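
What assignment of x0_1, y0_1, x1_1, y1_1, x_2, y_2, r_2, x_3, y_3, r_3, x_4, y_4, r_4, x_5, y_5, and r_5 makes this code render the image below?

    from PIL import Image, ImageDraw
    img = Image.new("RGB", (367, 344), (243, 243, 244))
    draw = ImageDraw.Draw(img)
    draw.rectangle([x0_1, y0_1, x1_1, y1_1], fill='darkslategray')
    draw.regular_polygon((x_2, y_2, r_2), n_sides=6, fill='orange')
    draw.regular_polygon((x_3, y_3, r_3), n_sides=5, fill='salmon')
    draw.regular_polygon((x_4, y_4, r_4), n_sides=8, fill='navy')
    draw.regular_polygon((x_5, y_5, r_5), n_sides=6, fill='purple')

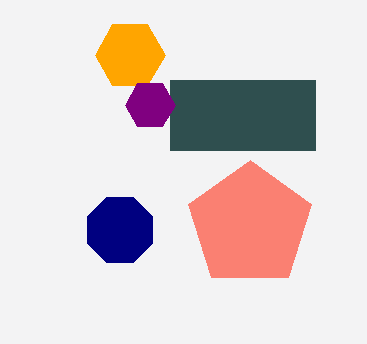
x0_1 = 170; y0_1 = 80; x1_1 = 315; y1_1 = 150; x_2 = 130; y_2 = 55; r_2 = 35; x_3 = 250; y_3 = 225; r_3 = 65; x_4 = 120; y_4 = 230; r_4 = 35; x_5 = 150; y_5 = 105; r_5 = 25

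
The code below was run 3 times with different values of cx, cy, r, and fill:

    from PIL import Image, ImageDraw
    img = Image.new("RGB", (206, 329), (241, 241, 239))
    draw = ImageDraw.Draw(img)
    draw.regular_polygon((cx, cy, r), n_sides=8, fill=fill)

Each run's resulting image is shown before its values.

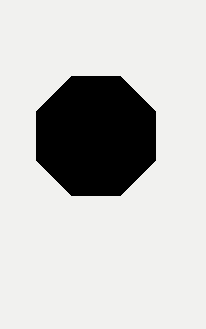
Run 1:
cx = 96
cy = 136
r = 64
fill = 'black'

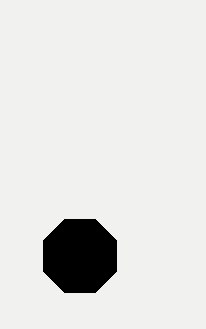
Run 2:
cx = 80, cy = 256, r = 40, fill = 'black'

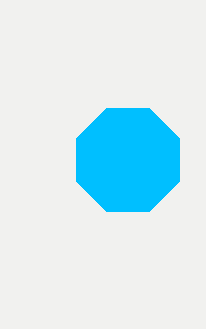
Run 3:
cx = 128
cy = 160
r = 56
fill = 'deepskyblue'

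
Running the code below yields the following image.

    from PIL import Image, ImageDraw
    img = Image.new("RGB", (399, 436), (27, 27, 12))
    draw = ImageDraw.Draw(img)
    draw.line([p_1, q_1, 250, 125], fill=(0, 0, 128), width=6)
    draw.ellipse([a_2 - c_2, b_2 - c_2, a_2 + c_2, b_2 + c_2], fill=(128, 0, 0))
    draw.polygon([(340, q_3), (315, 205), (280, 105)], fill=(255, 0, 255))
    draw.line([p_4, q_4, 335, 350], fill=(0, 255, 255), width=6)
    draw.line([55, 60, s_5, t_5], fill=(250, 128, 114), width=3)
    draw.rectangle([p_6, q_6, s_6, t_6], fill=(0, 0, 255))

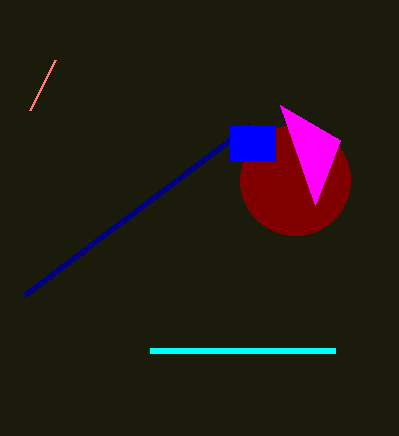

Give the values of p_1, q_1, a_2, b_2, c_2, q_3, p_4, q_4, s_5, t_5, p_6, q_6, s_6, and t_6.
p_1 = 25, q_1 = 295, a_2 = 295, b_2 = 180, c_2 = 55, q_3 = 140, p_4 = 150, q_4 = 350, s_5 = 30, t_5 = 110, p_6 = 230, q_6 = 125, s_6 = 275, t_6 = 160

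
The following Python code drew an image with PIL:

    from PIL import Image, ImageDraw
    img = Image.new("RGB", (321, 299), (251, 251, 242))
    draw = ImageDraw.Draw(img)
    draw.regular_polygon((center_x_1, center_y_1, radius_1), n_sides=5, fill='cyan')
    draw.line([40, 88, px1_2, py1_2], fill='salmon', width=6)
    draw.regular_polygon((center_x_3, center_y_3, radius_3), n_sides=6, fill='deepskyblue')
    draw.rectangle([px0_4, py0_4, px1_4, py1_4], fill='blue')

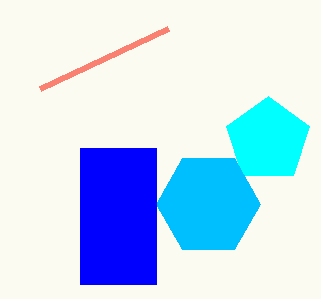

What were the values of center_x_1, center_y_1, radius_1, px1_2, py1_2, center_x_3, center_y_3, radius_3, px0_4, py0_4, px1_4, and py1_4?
center_x_1 = 268
center_y_1 = 140
radius_1 = 44
px1_2 = 168
py1_2 = 28
center_x_3 = 208
center_y_3 = 204
radius_3 = 52
px0_4 = 80
py0_4 = 148
px1_4 = 156
py1_4 = 284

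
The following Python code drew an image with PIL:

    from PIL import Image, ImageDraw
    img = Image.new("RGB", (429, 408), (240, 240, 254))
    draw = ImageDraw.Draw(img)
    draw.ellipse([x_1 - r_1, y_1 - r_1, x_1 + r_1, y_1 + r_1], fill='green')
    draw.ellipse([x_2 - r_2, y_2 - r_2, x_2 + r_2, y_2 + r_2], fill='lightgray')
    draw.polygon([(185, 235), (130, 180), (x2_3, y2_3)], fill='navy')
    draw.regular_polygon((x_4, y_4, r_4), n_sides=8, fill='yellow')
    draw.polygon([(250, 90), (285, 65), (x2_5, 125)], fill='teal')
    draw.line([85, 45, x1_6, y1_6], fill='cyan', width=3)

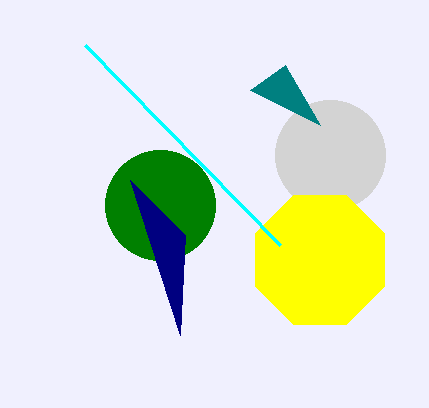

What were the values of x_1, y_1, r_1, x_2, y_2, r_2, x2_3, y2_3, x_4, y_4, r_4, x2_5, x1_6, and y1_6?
x_1 = 160
y_1 = 205
r_1 = 55
x_2 = 330
y_2 = 155
r_2 = 55
x2_3 = 180
y2_3 = 335
x_4 = 320
y_4 = 260
r_4 = 70
x2_5 = 320
x1_6 = 280
y1_6 = 245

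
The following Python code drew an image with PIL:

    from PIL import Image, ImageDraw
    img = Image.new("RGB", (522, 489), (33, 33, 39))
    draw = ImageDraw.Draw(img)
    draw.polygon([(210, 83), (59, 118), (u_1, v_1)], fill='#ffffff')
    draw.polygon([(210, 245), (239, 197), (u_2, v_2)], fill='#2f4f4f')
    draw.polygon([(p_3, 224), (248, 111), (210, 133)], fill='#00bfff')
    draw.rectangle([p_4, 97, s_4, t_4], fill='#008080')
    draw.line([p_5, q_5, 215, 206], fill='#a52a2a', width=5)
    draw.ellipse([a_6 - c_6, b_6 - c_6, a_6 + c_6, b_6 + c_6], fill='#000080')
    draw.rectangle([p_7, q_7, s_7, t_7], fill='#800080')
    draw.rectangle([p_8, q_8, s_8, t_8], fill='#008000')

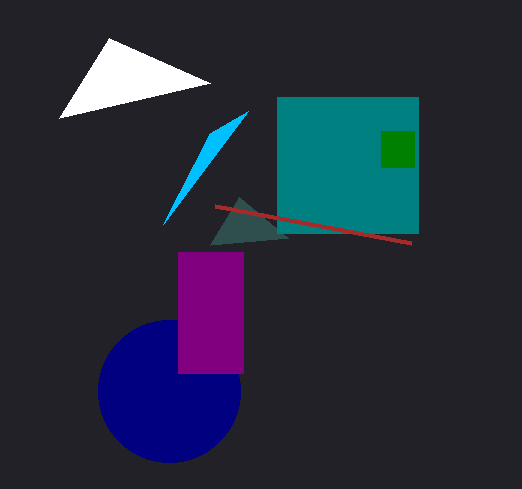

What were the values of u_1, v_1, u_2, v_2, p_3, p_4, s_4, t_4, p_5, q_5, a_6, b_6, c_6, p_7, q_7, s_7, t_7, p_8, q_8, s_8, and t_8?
u_1 = 109, v_1 = 38, u_2 = 288, v_2 = 238, p_3 = 163, p_4 = 277, s_4 = 418, t_4 = 233, p_5 = 411, q_5 = 243, a_6 = 169, b_6 = 391, c_6 = 71, p_7 = 178, q_7 = 252, s_7 = 243, t_7 = 373, p_8 = 381, q_8 = 131, s_8 = 414, t_8 = 167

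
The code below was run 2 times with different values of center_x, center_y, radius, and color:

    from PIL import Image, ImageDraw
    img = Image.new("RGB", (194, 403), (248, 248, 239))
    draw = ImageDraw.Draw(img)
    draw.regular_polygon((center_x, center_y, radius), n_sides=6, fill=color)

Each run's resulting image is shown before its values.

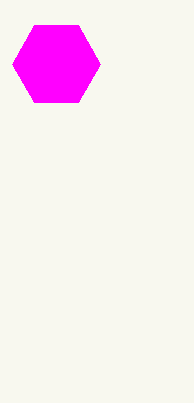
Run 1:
center_x = 56; center_y = 64; radius = 44; color = 'magenta'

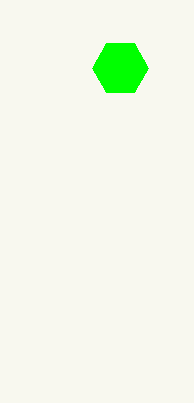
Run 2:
center_x = 120, center_y = 68, radius = 28, color = 'lime'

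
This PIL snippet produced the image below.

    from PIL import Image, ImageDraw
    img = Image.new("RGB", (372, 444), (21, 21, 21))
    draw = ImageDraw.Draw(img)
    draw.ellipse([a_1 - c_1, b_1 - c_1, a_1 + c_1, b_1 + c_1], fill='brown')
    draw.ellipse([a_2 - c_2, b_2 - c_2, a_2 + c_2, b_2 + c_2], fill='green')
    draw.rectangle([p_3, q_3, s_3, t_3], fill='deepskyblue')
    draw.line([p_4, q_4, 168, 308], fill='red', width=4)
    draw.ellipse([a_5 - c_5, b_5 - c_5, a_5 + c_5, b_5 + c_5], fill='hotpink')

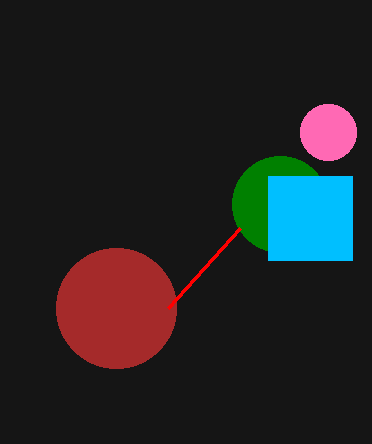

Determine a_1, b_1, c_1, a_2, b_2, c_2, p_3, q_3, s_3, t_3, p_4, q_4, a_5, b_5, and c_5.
a_1 = 116; b_1 = 308; c_1 = 60; a_2 = 280; b_2 = 204; c_2 = 48; p_3 = 268; q_3 = 176; s_3 = 352; t_3 = 260; p_4 = 240; q_4 = 228; a_5 = 328; b_5 = 132; c_5 = 28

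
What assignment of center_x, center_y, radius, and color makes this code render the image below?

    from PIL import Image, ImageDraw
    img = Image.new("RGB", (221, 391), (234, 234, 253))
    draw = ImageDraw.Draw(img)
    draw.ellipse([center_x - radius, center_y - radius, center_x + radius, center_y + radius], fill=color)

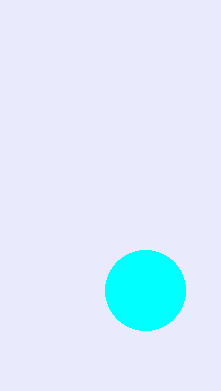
center_x = 145
center_y = 290
radius = 40
color = 'cyan'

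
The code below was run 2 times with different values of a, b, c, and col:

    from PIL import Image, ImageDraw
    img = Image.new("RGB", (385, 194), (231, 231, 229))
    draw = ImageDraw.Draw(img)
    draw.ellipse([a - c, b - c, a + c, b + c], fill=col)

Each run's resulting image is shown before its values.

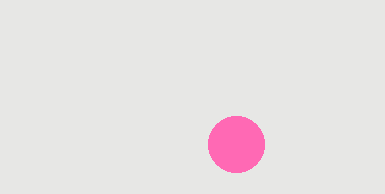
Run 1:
a = 236
b = 144
c = 28
col = 'hotpink'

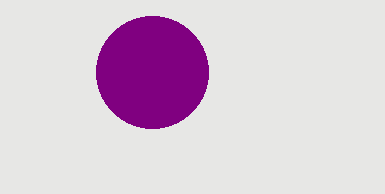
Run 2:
a = 152, b = 72, c = 56, col = 'purple'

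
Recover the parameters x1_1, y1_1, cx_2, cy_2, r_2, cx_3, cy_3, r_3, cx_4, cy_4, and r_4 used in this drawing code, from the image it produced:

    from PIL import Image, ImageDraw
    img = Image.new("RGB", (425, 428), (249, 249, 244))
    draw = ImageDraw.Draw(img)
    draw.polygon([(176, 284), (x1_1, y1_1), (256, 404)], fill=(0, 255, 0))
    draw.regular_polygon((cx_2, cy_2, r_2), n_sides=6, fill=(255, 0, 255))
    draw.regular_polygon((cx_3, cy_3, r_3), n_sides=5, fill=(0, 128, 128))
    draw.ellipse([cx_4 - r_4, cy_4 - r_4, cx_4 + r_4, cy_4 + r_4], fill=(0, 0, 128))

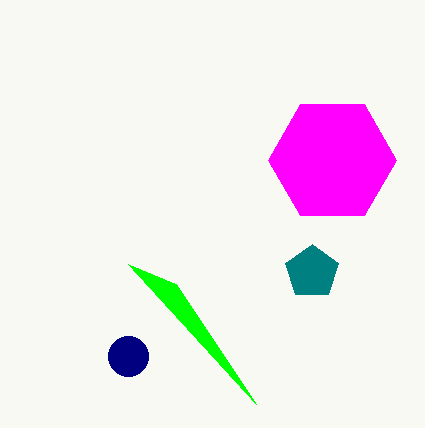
x1_1 = 128
y1_1 = 264
cx_2 = 332
cy_2 = 160
r_2 = 64
cx_3 = 312
cy_3 = 272
r_3 = 28
cx_4 = 128
cy_4 = 356
r_4 = 20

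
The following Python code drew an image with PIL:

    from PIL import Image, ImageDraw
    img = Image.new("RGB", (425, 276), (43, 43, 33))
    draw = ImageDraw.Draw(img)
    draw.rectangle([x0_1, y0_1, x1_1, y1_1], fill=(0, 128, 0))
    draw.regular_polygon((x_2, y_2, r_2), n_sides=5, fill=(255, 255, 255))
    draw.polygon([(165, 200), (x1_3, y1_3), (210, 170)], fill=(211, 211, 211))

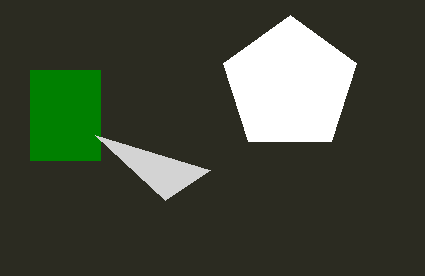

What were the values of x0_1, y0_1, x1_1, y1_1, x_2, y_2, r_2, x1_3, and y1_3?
x0_1 = 30; y0_1 = 70; x1_1 = 100; y1_1 = 160; x_2 = 290; y_2 = 85; r_2 = 70; x1_3 = 95; y1_3 = 135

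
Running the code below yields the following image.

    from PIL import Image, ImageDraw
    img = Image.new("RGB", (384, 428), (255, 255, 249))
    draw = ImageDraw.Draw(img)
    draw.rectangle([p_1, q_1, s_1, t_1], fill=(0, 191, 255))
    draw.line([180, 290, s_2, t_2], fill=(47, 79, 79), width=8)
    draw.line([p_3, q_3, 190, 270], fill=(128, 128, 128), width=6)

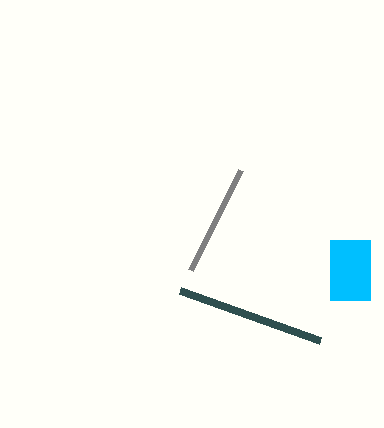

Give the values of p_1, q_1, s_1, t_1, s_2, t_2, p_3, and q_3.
p_1 = 330; q_1 = 240; s_1 = 370; t_1 = 300; s_2 = 320; t_2 = 340; p_3 = 240; q_3 = 170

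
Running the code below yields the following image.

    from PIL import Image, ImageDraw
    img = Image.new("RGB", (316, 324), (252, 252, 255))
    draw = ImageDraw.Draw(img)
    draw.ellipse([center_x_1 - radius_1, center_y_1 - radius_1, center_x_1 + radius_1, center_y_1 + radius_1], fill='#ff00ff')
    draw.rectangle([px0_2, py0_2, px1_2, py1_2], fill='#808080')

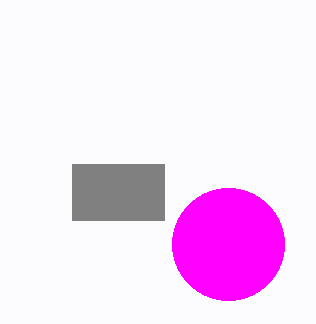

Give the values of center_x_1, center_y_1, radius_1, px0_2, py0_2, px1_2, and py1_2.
center_x_1 = 228, center_y_1 = 244, radius_1 = 56, px0_2 = 72, py0_2 = 164, px1_2 = 164, py1_2 = 220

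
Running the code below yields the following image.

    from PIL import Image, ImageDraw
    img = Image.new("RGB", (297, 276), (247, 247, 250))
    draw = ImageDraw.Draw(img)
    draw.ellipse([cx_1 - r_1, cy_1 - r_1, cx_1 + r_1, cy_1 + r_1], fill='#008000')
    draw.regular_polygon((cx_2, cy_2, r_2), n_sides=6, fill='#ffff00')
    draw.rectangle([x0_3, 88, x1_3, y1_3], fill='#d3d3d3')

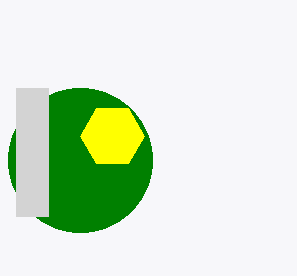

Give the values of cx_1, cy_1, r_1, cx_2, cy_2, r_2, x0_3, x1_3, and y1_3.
cx_1 = 80
cy_1 = 160
r_1 = 72
cx_2 = 112
cy_2 = 136
r_2 = 32
x0_3 = 16
x1_3 = 48
y1_3 = 216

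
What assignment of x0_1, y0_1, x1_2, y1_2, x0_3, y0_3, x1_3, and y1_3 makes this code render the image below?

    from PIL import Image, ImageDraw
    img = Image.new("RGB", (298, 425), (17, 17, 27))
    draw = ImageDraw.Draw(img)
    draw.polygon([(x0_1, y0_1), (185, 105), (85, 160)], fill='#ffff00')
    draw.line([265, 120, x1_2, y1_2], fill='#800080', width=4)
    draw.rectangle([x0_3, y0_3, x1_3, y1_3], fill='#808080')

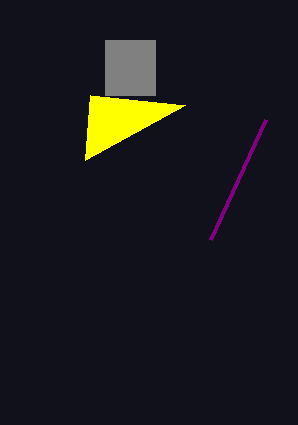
x0_1 = 90
y0_1 = 95
x1_2 = 210
y1_2 = 240
x0_3 = 105
y0_3 = 40
x1_3 = 155
y1_3 = 95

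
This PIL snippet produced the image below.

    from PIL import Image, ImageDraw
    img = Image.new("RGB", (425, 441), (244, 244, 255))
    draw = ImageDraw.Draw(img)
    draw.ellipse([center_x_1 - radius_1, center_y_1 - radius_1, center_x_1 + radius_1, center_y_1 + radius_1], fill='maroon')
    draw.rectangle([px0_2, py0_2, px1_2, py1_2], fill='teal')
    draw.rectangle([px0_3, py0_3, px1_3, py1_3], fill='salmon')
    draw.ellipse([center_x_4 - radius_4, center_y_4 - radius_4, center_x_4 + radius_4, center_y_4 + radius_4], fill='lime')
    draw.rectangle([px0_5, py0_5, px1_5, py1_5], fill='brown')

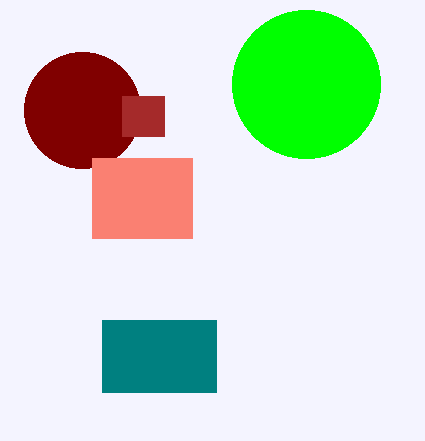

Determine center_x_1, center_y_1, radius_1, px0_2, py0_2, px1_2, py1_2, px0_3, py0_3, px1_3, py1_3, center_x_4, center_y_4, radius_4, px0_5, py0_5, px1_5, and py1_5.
center_x_1 = 82, center_y_1 = 110, radius_1 = 58, px0_2 = 102, py0_2 = 320, px1_2 = 216, py1_2 = 392, px0_3 = 92, py0_3 = 158, px1_3 = 192, py1_3 = 238, center_x_4 = 306, center_y_4 = 84, radius_4 = 74, px0_5 = 122, py0_5 = 96, px1_5 = 164, py1_5 = 136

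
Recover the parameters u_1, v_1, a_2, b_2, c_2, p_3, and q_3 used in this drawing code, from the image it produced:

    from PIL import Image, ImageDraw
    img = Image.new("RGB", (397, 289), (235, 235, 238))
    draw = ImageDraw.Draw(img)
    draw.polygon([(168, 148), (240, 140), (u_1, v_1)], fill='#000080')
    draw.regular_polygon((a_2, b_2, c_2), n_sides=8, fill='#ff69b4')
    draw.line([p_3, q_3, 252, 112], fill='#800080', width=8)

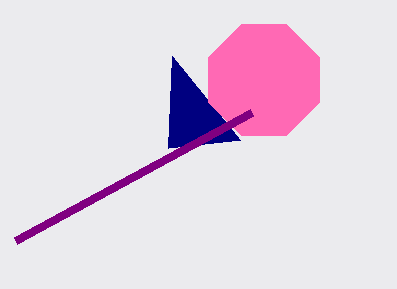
u_1 = 172
v_1 = 56
a_2 = 264
b_2 = 80
c_2 = 60
p_3 = 16
q_3 = 240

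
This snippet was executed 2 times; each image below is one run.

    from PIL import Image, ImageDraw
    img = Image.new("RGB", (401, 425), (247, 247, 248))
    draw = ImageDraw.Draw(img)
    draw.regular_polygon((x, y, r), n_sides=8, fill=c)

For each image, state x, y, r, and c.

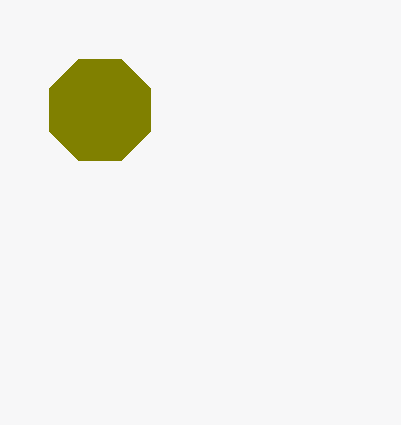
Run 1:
x = 100, y = 110, r = 55, c = 'olive'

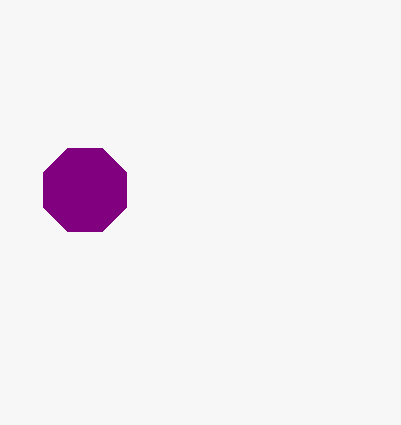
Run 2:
x = 85
y = 190
r = 45
c = 'purple'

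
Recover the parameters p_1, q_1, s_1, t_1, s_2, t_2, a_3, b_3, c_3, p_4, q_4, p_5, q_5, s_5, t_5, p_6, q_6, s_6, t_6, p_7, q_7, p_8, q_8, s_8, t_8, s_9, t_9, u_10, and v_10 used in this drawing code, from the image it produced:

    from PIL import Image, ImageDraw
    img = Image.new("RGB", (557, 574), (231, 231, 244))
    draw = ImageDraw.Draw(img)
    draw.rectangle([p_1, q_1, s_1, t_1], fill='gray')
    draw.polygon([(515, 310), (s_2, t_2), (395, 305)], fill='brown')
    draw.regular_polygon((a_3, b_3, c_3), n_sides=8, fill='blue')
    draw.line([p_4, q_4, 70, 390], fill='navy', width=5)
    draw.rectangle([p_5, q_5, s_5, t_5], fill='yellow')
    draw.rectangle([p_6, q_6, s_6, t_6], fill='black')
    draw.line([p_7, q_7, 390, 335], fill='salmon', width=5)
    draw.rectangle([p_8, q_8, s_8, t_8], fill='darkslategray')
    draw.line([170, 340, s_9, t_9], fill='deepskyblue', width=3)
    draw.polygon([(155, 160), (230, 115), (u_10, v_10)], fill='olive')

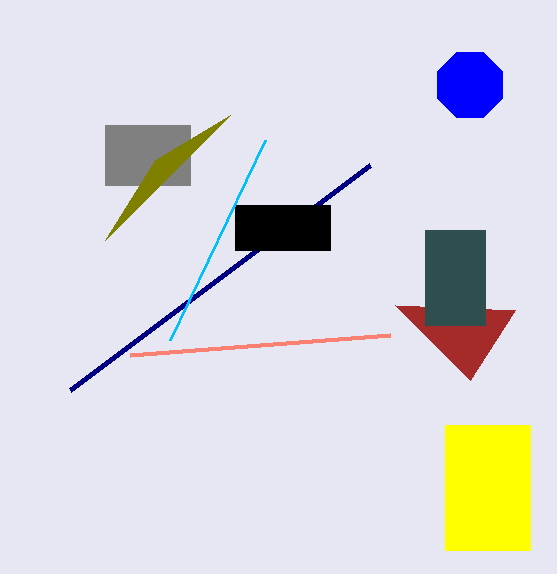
p_1 = 105
q_1 = 125
s_1 = 190
t_1 = 185
s_2 = 470
t_2 = 380
a_3 = 470
b_3 = 85
c_3 = 35
p_4 = 370
q_4 = 165
p_5 = 445
q_5 = 425
s_5 = 530
t_5 = 550
p_6 = 235
q_6 = 205
s_6 = 330
t_6 = 250
p_7 = 130
q_7 = 355
p_8 = 425
q_8 = 230
s_8 = 485
t_8 = 325
s_9 = 265
t_9 = 140
u_10 = 105
v_10 = 240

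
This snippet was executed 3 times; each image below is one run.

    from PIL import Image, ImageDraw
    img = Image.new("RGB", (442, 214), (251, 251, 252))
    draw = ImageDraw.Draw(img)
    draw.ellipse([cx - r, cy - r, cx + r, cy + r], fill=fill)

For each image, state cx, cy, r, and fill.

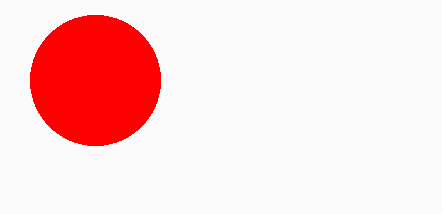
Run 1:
cx = 95, cy = 80, r = 65, fill = 'red'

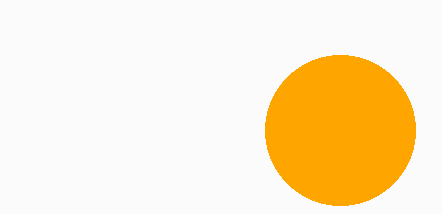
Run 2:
cx = 340
cy = 130
r = 75
fill = 'orange'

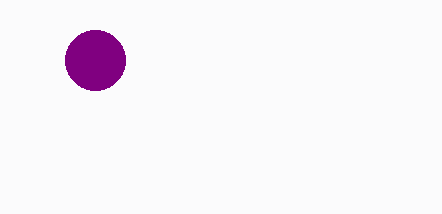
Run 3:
cx = 95, cy = 60, r = 30, fill = 'purple'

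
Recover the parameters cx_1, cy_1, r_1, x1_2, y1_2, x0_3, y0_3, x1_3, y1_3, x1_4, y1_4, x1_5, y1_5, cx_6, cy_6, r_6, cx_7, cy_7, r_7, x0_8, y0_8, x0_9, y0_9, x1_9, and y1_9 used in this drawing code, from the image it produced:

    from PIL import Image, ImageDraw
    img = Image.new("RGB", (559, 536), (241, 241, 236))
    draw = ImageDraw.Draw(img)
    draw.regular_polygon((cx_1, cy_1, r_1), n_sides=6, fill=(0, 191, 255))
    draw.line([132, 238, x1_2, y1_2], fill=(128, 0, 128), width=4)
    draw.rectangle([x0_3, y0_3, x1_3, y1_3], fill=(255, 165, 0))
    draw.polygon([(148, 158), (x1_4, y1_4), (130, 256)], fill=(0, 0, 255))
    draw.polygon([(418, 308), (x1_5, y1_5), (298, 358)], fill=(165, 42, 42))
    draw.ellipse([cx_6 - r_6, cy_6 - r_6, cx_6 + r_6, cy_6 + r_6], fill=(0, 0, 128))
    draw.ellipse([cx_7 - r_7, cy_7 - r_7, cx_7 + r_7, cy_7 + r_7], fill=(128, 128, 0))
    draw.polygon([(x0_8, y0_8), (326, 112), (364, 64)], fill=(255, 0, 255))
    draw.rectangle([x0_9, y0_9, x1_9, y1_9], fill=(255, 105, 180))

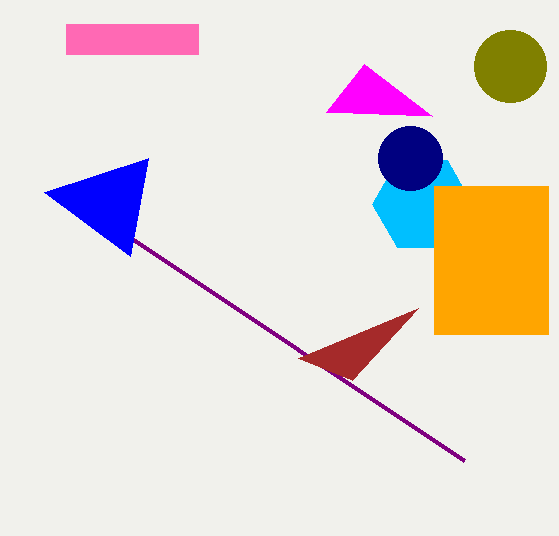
cx_1 = 422; cy_1 = 204; r_1 = 50; x1_2 = 464; y1_2 = 460; x0_3 = 434; y0_3 = 186; x1_3 = 548; y1_3 = 334; x1_4 = 44; y1_4 = 192; x1_5 = 352; y1_5 = 380; cx_6 = 410; cy_6 = 158; r_6 = 32; cx_7 = 510; cy_7 = 66; r_7 = 36; x0_8 = 432; y0_8 = 116; x0_9 = 66; y0_9 = 24; x1_9 = 198; y1_9 = 54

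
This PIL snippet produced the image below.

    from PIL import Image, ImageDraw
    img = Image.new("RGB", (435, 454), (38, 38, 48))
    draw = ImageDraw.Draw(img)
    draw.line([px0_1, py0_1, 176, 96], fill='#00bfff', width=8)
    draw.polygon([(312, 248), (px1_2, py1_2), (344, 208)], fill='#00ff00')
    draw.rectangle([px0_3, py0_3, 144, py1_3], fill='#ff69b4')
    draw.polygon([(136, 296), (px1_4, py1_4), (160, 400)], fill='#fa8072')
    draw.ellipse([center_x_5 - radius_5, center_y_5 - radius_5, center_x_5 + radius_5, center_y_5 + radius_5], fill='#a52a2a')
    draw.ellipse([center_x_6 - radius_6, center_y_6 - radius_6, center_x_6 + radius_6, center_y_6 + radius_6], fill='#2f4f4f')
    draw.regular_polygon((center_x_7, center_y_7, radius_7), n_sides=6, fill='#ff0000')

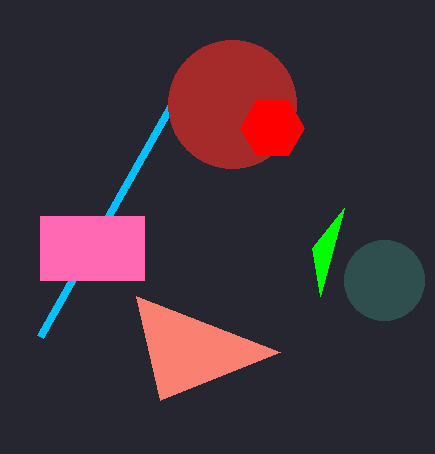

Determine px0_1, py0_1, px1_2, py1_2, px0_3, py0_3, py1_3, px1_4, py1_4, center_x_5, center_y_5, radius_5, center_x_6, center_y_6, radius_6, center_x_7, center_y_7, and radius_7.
px0_1 = 40
py0_1 = 336
px1_2 = 320
py1_2 = 296
px0_3 = 40
py0_3 = 216
py1_3 = 280
px1_4 = 280
py1_4 = 352
center_x_5 = 232
center_y_5 = 104
radius_5 = 64
center_x_6 = 384
center_y_6 = 280
radius_6 = 40
center_x_7 = 272
center_y_7 = 128
radius_7 = 32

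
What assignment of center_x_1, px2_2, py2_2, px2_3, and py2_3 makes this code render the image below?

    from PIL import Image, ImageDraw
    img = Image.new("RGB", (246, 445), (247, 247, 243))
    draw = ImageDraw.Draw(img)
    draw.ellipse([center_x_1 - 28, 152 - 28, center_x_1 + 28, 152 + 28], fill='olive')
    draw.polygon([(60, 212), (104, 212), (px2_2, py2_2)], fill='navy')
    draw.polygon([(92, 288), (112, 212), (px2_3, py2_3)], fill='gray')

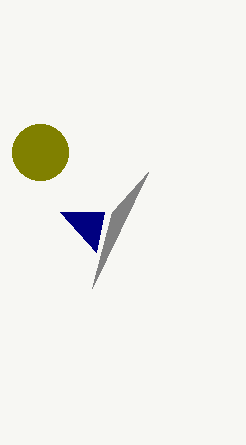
center_x_1 = 40, px2_2 = 96, py2_2 = 252, px2_3 = 148, py2_3 = 172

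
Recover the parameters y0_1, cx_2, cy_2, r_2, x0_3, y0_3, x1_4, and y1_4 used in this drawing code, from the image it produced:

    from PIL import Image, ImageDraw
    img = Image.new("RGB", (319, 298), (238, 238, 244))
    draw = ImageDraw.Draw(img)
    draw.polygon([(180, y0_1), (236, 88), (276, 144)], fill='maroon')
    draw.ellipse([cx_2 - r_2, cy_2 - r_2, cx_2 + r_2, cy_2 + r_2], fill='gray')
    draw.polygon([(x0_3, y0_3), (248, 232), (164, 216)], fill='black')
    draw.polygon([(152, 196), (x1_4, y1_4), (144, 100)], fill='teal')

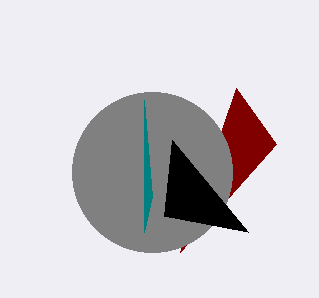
y0_1 = 252; cx_2 = 152; cy_2 = 172; r_2 = 80; x0_3 = 172; y0_3 = 140; x1_4 = 144; y1_4 = 232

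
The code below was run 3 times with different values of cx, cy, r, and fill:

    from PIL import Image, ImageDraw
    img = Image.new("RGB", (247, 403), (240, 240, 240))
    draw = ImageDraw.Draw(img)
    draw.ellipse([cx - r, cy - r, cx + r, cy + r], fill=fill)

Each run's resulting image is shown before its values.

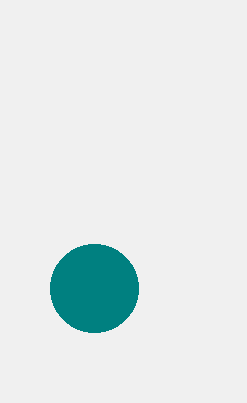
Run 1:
cx = 94
cy = 288
r = 44
fill = 'teal'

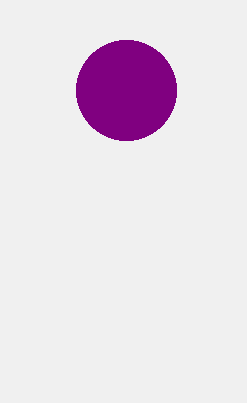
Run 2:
cx = 126, cy = 90, r = 50, fill = 'purple'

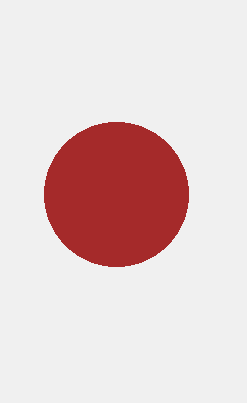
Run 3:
cx = 116
cy = 194
r = 72
fill = 'brown'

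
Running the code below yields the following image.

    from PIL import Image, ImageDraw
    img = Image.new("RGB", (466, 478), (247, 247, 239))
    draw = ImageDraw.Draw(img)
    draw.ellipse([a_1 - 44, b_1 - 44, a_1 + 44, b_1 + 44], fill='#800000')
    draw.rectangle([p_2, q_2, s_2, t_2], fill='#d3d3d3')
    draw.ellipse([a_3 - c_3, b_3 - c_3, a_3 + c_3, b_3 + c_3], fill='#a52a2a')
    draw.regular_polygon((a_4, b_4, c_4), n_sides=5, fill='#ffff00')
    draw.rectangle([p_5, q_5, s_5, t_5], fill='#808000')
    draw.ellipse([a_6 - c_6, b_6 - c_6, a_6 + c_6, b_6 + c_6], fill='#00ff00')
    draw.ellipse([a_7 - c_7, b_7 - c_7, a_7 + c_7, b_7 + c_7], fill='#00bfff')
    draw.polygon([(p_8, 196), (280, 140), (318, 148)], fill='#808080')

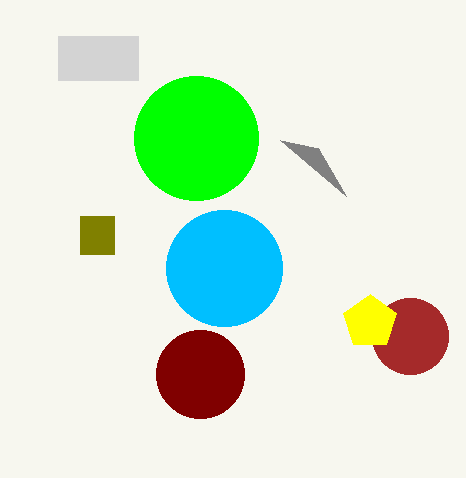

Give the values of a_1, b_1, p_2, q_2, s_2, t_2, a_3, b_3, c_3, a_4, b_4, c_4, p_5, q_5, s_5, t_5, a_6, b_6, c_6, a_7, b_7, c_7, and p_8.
a_1 = 200, b_1 = 374, p_2 = 58, q_2 = 36, s_2 = 138, t_2 = 80, a_3 = 410, b_3 = 336, c_3 = 38, a_4 = 370, b_4 = 322, c_4 = 28, p_5 = 80, q_5 = 216, s_5 = 114, t_5 = 254, a_6 = 196, b_6 = 138, c_6 = 62, a_7 = 224, b_7 = 268, c_7 = 58, p_8 = 346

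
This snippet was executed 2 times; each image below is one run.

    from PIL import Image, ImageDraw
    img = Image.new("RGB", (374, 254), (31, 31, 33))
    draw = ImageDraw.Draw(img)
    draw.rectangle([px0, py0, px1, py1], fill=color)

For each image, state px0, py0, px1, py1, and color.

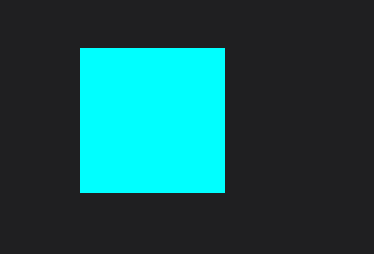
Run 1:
px0 = 80; py0 = 48; px1 = 224; py1 = 192; color = 'cyan'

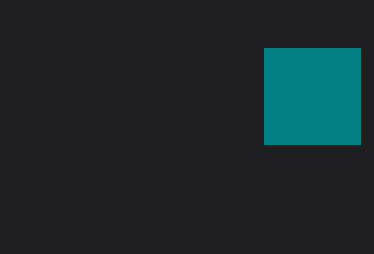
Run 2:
px0 = 264
py0 = 48
px1 = 360
py1 = 144
color = 'teal'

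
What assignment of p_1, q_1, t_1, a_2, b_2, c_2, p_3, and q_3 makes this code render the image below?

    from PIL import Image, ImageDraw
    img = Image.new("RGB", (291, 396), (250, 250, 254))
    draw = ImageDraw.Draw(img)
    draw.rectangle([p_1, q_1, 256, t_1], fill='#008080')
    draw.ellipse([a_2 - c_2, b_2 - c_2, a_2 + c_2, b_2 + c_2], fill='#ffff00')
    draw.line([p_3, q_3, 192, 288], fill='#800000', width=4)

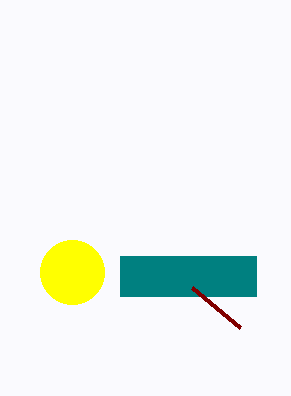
p_1 = 120
q_1 = 256
t_1 = 296
a_2 = 72
b_2 = 272
c_2 = 32
p_3 = 240
q_3 = 328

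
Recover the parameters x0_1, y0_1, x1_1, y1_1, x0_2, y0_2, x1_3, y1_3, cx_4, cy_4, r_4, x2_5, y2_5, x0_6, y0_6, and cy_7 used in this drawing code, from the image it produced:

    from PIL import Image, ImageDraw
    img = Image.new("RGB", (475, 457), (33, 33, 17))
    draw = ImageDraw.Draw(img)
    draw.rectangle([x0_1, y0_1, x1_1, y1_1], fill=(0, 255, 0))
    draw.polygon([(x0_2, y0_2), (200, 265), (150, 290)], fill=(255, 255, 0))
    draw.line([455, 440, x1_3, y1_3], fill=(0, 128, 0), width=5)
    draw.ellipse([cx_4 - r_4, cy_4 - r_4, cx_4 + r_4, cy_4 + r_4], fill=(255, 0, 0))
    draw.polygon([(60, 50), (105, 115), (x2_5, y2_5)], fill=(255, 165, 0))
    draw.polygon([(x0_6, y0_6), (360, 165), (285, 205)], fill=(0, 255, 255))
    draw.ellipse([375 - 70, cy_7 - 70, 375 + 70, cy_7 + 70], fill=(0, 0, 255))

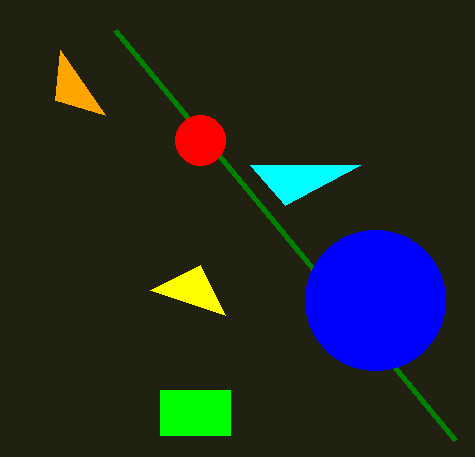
x0_1 = 160; y0_1 = 390; x1_1 = 230; y1_1 = 435; x0_2 = 225; y0_2 = 315; x1_3 = 115; y1_3 = 30; cx_4 = 200; cy_4 = 140; r_4 = 25; x2_5 = 55; y2_5 = 100; x0_6 = 250; y0_6 = 165; cy_7 = 300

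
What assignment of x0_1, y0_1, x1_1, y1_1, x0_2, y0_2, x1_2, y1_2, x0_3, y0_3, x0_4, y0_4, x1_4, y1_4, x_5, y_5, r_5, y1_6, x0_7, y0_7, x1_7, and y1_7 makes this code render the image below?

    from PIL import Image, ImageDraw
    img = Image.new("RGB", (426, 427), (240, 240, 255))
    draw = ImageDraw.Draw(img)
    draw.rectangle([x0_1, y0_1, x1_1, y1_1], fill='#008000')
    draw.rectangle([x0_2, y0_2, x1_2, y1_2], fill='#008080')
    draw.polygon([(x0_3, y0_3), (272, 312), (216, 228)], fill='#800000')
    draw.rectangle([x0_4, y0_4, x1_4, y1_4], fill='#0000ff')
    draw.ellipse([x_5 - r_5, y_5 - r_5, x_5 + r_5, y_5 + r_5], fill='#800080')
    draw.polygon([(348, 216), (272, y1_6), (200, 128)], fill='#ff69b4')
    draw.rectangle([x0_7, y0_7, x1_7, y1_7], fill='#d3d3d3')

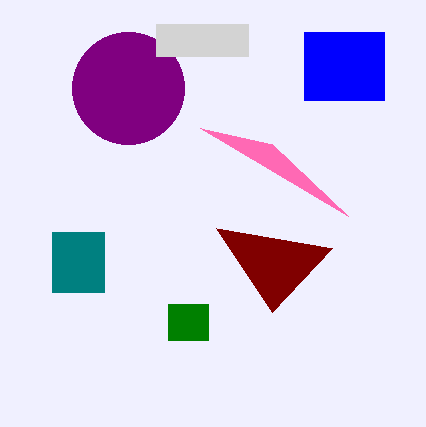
x0_1 = 168; y0_1 = 304; x1_1 = 208; y1_1 = 340; x0_2 = 52; y0_2 = 232; x1_2 = 104; y1_2 = 292; x0_3 = 332; y0_3 = 248; x0_4 = 304; y0_4 = 32; x1_4 = 384; y1_4 = 100; x_5 = 128; y_5 = 88; r_5 = 56; y1_6 = 144; x0_7 = 156; y0_7 = 24; x1_7 = 248; y1_7 = 56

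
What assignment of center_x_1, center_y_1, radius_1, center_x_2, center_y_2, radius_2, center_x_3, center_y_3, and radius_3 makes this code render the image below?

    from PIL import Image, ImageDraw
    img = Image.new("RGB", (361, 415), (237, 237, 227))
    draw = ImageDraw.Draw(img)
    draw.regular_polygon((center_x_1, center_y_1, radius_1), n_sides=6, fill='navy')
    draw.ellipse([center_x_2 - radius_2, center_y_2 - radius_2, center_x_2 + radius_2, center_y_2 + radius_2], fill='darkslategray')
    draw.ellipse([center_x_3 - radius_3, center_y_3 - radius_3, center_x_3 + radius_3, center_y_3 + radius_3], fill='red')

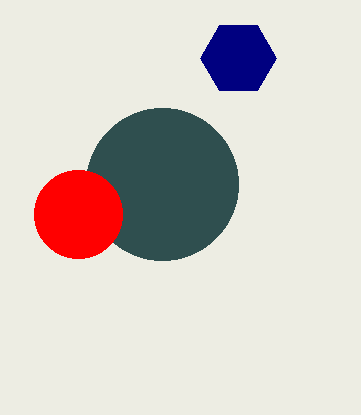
center_x_1 = 238
center_y_1 = 58
radius_1 = 38
center_x_2 = 162
center_y_2 = 184
radius_2 = 76
center_x_3 = 78
center_y_3 = 214
radius_3 = 44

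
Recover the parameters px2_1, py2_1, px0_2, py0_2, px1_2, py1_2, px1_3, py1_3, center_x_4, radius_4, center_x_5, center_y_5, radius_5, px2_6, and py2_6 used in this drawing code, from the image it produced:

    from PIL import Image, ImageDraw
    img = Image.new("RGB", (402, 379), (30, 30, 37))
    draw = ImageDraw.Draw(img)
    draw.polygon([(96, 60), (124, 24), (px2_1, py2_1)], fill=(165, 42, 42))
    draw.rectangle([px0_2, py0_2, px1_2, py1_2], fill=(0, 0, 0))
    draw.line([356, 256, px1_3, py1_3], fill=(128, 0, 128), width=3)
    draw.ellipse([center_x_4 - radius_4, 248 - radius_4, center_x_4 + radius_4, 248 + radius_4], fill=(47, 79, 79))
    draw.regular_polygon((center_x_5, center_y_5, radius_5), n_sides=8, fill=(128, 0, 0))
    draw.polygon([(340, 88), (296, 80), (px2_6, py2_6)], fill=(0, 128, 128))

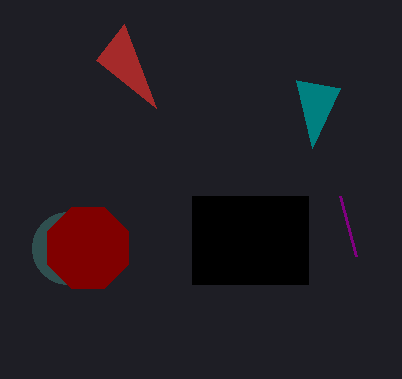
px2_1 = 156, py2_1 = 108, px0_2 = 192, py0_2 = 196, px1_2 = 308, py1_2 = 284, px1_3 = 340, py1_3 = 196, center_x_4 = 68, radius_4 = 36, center_x_5 = 88, center_y_5 = 248, radius_5 = 44, px2_6 = 312, py2_6 = 148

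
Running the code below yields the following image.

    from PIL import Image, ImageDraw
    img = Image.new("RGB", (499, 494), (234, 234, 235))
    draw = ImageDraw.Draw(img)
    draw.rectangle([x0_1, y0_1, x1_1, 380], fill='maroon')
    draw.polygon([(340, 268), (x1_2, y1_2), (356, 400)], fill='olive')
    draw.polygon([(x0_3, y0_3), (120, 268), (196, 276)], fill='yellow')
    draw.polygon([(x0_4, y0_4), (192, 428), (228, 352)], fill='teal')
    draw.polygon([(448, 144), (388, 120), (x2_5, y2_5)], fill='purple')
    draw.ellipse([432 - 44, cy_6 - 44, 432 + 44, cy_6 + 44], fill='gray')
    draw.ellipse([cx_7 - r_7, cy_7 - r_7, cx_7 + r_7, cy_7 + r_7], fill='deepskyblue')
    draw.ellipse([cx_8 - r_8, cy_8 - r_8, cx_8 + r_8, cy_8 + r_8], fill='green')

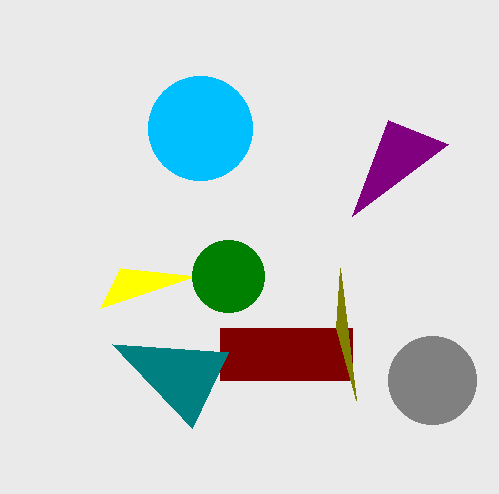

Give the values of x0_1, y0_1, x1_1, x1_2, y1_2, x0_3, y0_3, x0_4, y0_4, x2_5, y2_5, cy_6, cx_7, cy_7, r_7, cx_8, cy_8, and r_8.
x0_1 = 220, y0_1 = 328, x1_1 = 352, x1_2 = 336, y1_2 = 328, x0_3 = 100, y0_3 = 308, x0_4 = 112, y0_4 = 344, x2_5 = 352, y2_5 = 216, cy_6 = 380, cx_7 = 200, cy_7 = 128, r_7 = 52, cx_8 = 228, cy_8 = 276, r_8 = 36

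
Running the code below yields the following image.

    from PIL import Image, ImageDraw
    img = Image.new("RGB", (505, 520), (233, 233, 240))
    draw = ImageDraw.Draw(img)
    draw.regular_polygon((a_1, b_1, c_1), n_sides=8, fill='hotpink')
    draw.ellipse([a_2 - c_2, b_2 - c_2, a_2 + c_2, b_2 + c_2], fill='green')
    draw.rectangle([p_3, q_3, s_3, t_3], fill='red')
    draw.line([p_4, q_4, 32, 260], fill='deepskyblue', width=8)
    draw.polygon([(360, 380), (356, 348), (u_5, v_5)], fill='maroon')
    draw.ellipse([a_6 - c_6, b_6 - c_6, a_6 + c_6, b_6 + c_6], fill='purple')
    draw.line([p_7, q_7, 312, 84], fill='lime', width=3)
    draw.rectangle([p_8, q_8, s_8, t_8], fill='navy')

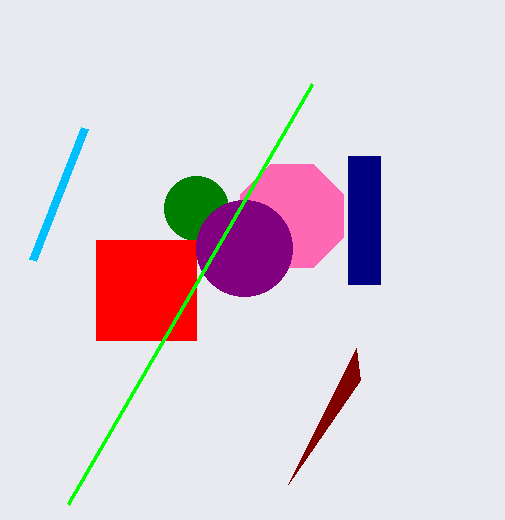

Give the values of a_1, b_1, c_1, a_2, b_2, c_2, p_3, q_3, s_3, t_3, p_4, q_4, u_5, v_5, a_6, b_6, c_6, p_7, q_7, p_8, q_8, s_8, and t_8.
a_1 = 292; b_1 = 216; c_1 = 56; a_2 = 196; b_2 = 208; c_2 = 32; p_3 = 96; q_3 = 240; s_3 = 196; t_3 = 340; p_4 = 84; q_4 = 128; u_5 = 288; v_5 = 484; a_6 = 244; b_6 = 248; c_6 = 48; p_7 = 68; q_7 = 504; p_8 = 348; q_8 = 156; s_8 = 380; t_8 = 284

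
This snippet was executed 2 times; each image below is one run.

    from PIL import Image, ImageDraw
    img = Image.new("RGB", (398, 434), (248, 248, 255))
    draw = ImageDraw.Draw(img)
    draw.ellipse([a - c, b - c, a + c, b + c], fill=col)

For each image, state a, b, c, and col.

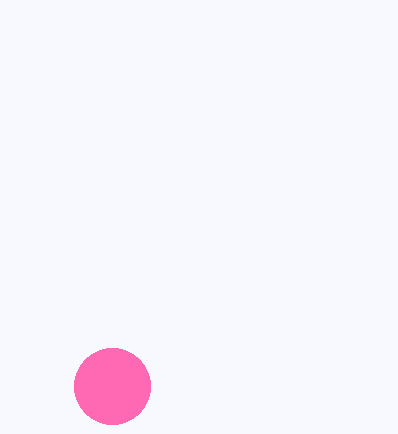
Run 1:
a = 112
b = 386
c = 38
col = 'hotpink'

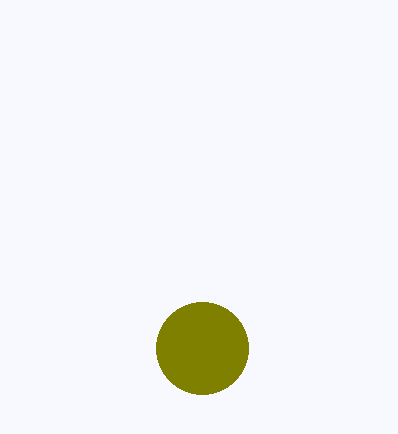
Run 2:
a = 202
b = 348
c = 46
col = 'olive'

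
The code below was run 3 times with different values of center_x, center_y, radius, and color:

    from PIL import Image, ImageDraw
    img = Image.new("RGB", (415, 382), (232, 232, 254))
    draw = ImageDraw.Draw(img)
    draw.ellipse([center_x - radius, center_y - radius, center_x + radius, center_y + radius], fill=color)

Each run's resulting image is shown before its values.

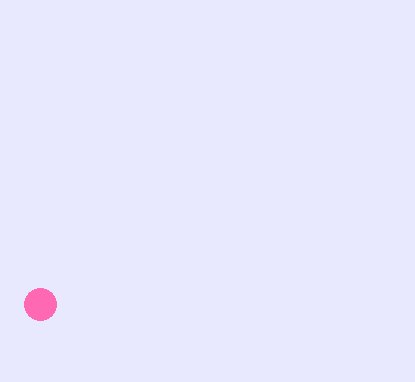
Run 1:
center_x = 40, center_y = 304, radius = 16, color = 'hotpink'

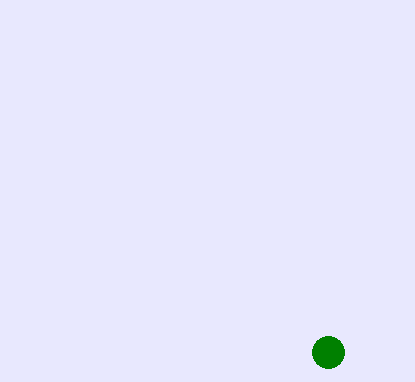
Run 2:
center_x = 328, center_y = 352, radius = 16, color = 'green'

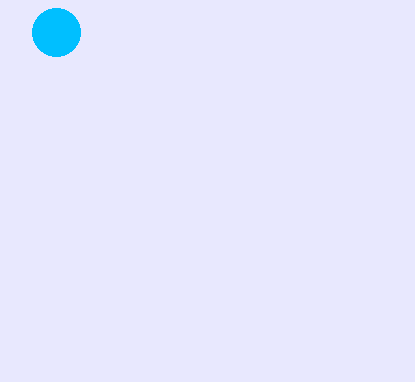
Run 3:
center_x = 56
center_y = 32
radius = 24
color = 'deepskyblue'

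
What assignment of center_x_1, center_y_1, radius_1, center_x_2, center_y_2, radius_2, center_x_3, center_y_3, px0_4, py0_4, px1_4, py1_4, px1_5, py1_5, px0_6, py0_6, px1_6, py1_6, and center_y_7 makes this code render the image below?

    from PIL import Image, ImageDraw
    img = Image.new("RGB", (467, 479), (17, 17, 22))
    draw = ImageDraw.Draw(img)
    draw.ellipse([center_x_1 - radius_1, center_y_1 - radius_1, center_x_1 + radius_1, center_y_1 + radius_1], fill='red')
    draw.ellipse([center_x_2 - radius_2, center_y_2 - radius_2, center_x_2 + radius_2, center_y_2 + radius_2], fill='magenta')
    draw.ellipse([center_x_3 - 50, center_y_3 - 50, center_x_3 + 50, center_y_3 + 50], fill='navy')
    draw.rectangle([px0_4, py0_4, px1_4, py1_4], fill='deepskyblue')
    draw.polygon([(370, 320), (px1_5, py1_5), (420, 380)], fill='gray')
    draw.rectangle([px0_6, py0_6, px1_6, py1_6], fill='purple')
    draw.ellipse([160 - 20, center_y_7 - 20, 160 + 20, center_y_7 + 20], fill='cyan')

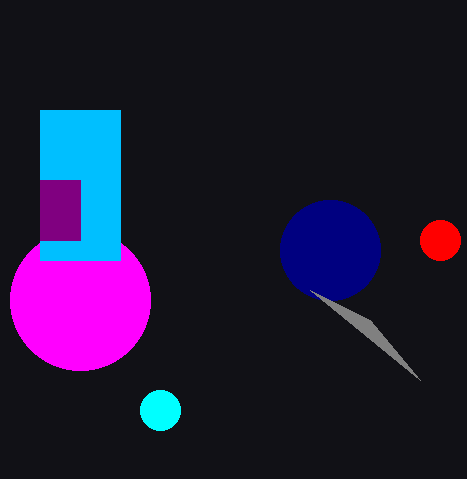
center_x_1 = 440, center_y_1 = 240, radius_1 = 20, center_x_2 = 80, center_y_2 = 300, radius_2 = 70, center_x_3 = 330, center_y_3 = 250, px0_4 = 40, py0_4 = 110, px1_4 = 120, py1_4 = 260, px1_5 = 310, py1_5 = 290, px0_6 = 40, py0_6 = 180, px1_6 = 80, py1_6 = 240, center_y_7 = 410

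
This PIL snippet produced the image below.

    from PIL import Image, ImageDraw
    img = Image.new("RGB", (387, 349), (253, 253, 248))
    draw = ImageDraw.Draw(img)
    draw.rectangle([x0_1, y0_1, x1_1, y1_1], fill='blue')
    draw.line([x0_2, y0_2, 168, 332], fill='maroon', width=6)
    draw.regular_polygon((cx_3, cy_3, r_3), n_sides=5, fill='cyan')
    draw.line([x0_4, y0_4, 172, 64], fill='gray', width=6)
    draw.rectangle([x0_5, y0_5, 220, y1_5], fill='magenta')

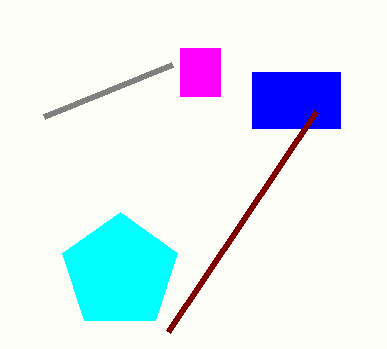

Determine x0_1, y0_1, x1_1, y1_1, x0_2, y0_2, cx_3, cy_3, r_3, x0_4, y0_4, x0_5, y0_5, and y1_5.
x0_1 = 252; y0_1 = 72; x1_1 = 340; y1_1 = 128; x0_2 = 316; y0_2 = 112; cx_3 = 120; cy_3 = 272; r_3 = 60; x0_4 = 44; y0_4 = 116; x0_5 = 180; y0_5 = 48; y1_5 = 96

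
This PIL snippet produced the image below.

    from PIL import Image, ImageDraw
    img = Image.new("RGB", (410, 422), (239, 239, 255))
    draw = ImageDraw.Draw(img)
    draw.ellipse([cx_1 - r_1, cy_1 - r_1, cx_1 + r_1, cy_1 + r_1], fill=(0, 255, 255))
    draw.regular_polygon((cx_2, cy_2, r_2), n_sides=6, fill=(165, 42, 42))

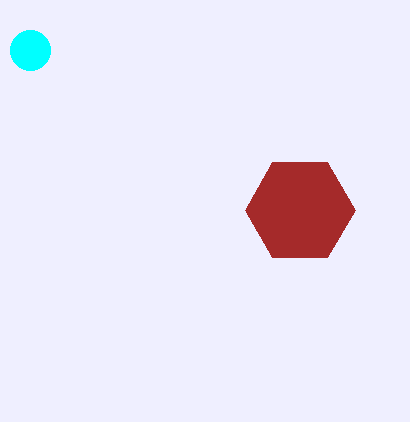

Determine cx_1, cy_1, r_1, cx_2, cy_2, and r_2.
cx_1 = 30, cy_1 = 50, r_1 = 20, cx_2 = 300, cy_2 = 210, r_2 = 55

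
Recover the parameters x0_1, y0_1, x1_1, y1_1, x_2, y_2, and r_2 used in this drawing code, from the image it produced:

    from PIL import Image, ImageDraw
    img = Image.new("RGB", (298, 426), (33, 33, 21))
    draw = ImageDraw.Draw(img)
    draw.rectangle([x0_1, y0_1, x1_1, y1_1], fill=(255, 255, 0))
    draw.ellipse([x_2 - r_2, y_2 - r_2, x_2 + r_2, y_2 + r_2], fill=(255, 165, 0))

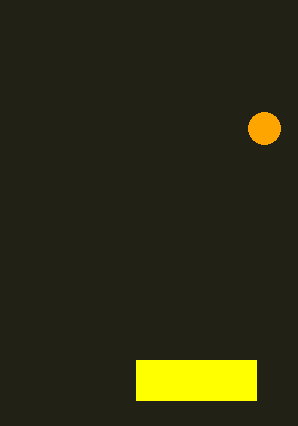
x0_1 = 136
y0_1 = 360
x1_1 = 256
y1_1 = 400
x_2 = 264
y_2 = 128
r_2 = 16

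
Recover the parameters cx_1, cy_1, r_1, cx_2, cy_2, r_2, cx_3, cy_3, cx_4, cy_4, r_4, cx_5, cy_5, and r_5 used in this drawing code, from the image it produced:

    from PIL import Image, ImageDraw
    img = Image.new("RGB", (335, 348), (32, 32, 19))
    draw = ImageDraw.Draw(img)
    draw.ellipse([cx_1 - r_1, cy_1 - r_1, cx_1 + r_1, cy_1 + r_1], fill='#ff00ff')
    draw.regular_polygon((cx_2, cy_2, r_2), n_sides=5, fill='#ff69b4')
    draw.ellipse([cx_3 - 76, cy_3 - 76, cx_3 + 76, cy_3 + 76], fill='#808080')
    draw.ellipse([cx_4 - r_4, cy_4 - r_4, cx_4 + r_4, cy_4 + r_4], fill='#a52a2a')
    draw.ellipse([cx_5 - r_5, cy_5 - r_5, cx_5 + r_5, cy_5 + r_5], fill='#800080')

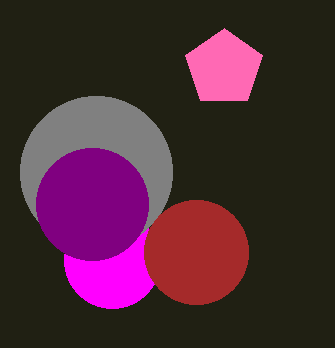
cx_1 = 112, cy_1 = 260, r_1 = 48, cx_2 = 224, cy_2 = 68, r_2 = 40, cx_3 = 96, cy_3 = 172, cx_4 = 196, cy_4 = 252, r_4 = 52, cx_5 = 92, cy_5 = 204, r_5 = 56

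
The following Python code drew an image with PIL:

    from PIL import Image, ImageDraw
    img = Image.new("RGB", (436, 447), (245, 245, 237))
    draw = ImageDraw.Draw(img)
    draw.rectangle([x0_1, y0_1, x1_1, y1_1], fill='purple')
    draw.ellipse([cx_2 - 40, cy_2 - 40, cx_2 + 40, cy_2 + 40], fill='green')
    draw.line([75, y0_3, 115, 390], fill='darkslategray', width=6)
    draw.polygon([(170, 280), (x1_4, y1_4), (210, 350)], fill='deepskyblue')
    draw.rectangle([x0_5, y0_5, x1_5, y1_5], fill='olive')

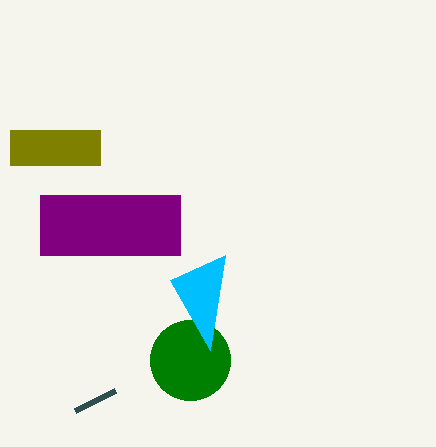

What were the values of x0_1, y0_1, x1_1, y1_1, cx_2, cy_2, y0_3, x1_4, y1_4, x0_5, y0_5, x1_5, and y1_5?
x0_1 = 40, y0_1 = 195, x1_1 = 180, y1_1 = 255, cx_2 = 190, cy_2 = 360, y0_3 = 410, x1_4 = 225, y1_4 = 255, x0_5 = 10, y0_5 = 130, x1_5 = 100, y1_5 = 165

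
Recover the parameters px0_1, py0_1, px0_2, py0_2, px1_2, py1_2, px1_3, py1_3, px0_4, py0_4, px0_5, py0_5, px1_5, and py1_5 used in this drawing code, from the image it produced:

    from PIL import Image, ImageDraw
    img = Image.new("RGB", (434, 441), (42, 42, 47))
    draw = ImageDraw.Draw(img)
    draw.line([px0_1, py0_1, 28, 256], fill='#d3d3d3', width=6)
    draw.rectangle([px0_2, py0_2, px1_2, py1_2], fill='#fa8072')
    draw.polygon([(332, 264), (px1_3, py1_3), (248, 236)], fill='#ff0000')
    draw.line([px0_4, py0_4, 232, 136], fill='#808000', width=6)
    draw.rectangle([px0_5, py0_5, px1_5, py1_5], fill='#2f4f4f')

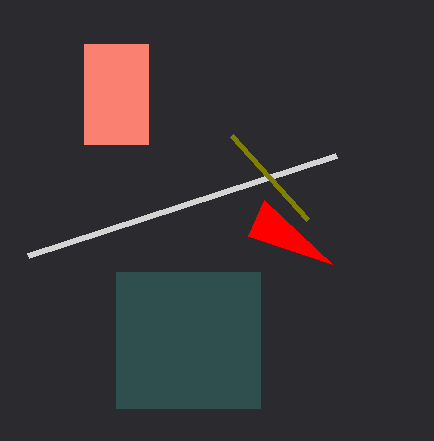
px0_1 = 336, py0_1 = 156, px0_2 = 84, py0_2 = 44, px1_2 = 148, py1_2 = 144, px1_3 = 264, py1_3 = 200, px0_4 = 308, py0_4 = 220, px0_5 = 116, py0_5 = 272, px1_5 = 260, py1_5 = 408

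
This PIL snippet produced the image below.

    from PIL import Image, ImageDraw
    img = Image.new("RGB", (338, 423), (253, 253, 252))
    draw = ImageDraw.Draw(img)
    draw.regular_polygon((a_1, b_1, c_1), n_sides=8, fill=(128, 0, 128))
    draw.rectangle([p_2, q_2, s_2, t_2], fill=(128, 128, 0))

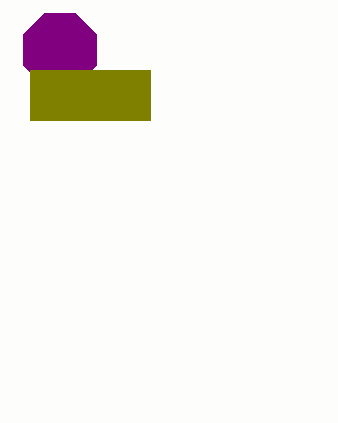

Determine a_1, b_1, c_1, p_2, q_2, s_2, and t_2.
a_1 = 60
b_1 = 50
c_1 = 40
p_2 = 30
q_2 = 70
s_2 = 150
t_2 = 120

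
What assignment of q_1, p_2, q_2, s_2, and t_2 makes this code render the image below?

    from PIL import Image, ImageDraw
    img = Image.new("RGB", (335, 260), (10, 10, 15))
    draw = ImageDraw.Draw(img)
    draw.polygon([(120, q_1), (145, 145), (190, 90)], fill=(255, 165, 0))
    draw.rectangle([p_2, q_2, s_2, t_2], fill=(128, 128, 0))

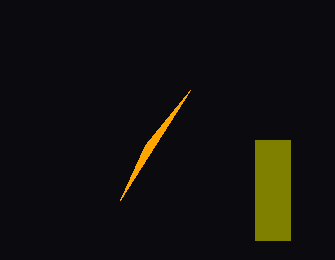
q_1 = 200; p_2 = 255; q_2 = 140; s_2 = 290; t_2 = 240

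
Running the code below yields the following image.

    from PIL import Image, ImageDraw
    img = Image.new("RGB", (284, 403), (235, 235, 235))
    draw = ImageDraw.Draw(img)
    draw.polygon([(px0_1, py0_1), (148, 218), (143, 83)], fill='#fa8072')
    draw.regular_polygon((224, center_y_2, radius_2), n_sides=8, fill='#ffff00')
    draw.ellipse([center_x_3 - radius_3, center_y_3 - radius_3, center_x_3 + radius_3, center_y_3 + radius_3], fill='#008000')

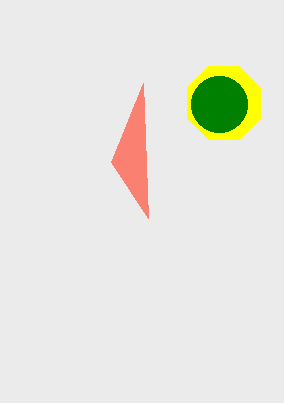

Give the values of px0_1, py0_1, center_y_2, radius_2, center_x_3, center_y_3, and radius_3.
px0_1 = 111; py0_1 = 162; center_y_2 = 103; radius_2 = 40; center_x_3 = 219; center_y_3 = 104; radius_3 = 28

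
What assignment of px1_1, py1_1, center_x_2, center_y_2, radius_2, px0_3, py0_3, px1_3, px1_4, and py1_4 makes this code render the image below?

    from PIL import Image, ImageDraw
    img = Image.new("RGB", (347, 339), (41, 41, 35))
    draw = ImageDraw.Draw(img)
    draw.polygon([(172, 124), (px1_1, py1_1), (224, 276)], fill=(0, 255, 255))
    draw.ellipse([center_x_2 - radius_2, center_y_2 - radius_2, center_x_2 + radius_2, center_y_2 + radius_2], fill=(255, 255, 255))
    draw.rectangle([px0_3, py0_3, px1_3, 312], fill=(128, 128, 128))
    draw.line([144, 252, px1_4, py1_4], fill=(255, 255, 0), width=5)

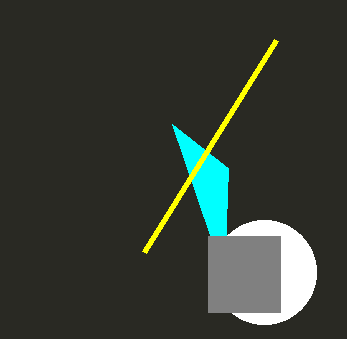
px1_1 = 228
py1_1 = 168
center_x_2 = 264
center_y_2 = 272
radius_2 = 52
px0_3 = 208
py0_3 = 236
px1_3 = 280
px1_4 = 276
py1_4 = 40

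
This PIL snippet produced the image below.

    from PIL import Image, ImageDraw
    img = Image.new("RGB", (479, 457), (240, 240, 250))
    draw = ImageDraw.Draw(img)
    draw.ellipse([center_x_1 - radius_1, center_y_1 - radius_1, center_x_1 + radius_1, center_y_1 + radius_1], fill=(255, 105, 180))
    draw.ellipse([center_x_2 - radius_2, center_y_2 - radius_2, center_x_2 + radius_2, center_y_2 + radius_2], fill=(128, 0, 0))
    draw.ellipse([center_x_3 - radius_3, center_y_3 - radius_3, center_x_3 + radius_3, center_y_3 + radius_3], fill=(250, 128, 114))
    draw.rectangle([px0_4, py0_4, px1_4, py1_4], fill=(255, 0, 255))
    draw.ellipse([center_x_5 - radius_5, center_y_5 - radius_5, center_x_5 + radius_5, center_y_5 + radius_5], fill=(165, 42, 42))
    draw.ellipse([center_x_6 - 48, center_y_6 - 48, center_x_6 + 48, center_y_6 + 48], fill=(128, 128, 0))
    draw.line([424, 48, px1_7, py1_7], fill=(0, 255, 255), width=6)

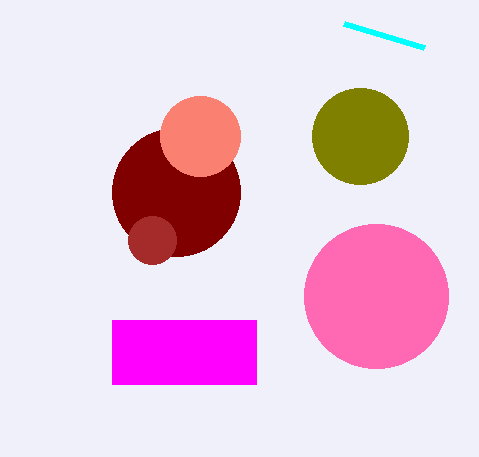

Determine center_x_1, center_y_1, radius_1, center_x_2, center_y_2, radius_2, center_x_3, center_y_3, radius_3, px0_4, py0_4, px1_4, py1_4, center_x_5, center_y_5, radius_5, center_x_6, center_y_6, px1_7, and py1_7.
center_x_1 = 376, center_y_1 = 296, radius_1 = 72, center_x_2 = 176, center_y_2 = 192, radius_2 = 64, center_x_3 = 200, center_y_3 = 136, radius_3 = 40, px0_4 = 112, py0_4 = 320, px1_4 = 256, py1_4 = 384, center_x_5 = 152, center_y_5 = 240, radius_5 = 24, center_x_6 = 360, center_y_6 = 136, px1_7 = 344, py1_7 = 24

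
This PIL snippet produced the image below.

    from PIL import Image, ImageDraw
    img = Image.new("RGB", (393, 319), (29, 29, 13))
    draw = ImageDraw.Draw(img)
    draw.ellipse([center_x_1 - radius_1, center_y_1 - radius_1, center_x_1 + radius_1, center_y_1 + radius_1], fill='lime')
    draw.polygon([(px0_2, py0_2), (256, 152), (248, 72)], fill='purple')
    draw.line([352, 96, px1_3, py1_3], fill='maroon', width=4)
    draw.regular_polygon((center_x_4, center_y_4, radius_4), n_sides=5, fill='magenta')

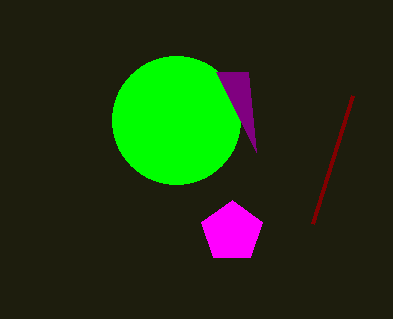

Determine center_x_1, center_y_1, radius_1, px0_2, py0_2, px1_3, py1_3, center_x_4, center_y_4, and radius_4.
center_x_1 = 176
center_y_1 = 120
radius_1 = 64
px0_2 = 216
py0_2 = 72
px1_3 = 312
py1_3 = 224
center_x_4 = 232
center_y_4 = 232
radius_4 = 32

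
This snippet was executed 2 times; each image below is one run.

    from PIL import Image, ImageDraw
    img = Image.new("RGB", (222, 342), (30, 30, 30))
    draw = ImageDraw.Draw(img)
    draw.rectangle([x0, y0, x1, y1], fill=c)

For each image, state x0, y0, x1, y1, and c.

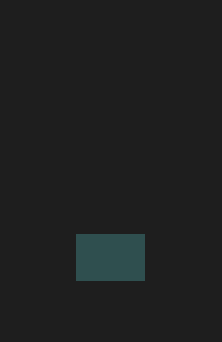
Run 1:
x0 = 76; y0 = 234; x1 = 144; y1 = 280; c = 'darkslategray'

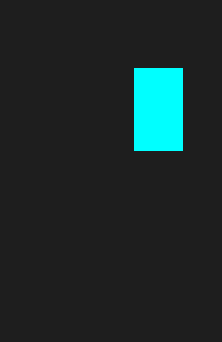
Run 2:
x0 = 134
y0 = 68
x1 = 182
y1 = 150
c = 'cyan'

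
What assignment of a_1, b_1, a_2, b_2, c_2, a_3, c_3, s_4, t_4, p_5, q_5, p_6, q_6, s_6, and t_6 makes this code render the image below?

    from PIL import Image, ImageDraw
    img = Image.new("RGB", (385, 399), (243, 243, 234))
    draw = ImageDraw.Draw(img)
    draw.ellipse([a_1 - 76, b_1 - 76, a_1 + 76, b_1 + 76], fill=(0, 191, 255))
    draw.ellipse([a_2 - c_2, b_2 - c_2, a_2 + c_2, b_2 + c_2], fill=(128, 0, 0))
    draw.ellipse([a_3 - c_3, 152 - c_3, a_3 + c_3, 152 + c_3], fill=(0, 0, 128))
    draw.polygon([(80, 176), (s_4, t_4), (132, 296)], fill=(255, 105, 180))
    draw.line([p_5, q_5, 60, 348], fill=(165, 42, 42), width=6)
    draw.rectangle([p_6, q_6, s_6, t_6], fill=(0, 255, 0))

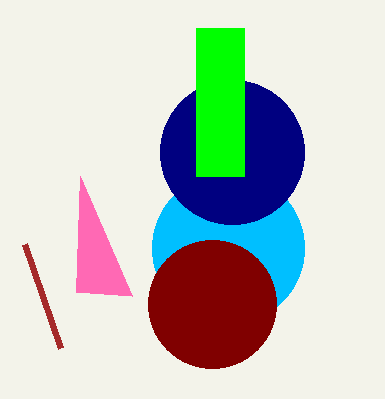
a_1 = 228, b_1 = 248, a_2 = 212, b_2 = 304, c_2 = 64, a_3 = 232, c_3 = 72, s_4 = 76, t_4 = 292, p_5 = 24, q_5 = 244, p_6 = 196, q_6 = 28, s_6 = 244, t_6 = 176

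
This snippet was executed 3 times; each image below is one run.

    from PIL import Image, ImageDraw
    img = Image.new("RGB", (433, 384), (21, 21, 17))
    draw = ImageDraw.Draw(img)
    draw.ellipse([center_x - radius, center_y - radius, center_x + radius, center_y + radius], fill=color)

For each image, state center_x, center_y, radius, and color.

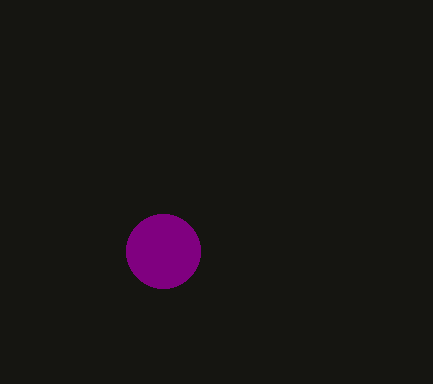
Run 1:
center_x = 163; center_y = 251; radius = 37; color = 'purple'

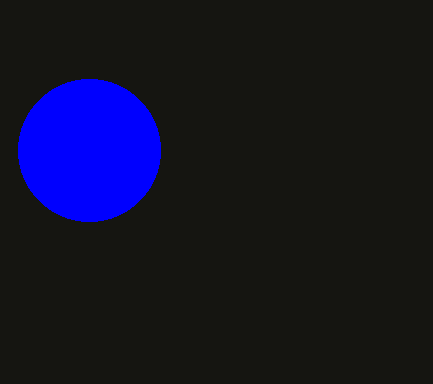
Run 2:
center_x = 89; center_y = 150; radius = 71; color = 'blue'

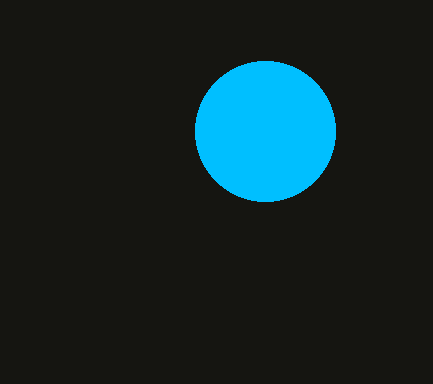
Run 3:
center_x = 265, center_y = 131, radius = 70, color = 'deepskyblue'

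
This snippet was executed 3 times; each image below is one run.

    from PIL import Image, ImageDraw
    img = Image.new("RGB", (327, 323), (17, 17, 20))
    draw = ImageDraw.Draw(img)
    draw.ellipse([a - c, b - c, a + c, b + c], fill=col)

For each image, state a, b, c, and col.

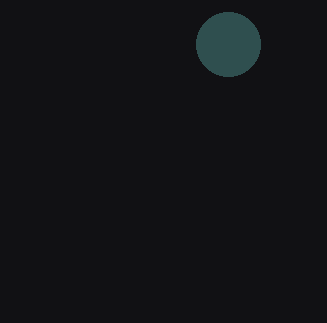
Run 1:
a = 228, b = 44, c = 32, col = 'darkslategray'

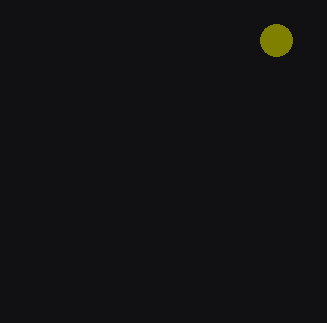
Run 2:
a = 276, b = 40, c = 16, col = 'olive'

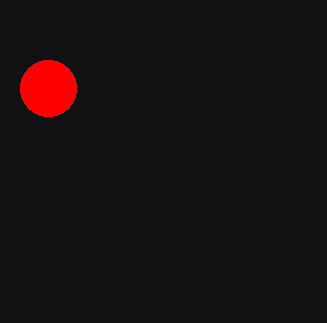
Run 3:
a = 48; b = 88; c = 28; col = 'red'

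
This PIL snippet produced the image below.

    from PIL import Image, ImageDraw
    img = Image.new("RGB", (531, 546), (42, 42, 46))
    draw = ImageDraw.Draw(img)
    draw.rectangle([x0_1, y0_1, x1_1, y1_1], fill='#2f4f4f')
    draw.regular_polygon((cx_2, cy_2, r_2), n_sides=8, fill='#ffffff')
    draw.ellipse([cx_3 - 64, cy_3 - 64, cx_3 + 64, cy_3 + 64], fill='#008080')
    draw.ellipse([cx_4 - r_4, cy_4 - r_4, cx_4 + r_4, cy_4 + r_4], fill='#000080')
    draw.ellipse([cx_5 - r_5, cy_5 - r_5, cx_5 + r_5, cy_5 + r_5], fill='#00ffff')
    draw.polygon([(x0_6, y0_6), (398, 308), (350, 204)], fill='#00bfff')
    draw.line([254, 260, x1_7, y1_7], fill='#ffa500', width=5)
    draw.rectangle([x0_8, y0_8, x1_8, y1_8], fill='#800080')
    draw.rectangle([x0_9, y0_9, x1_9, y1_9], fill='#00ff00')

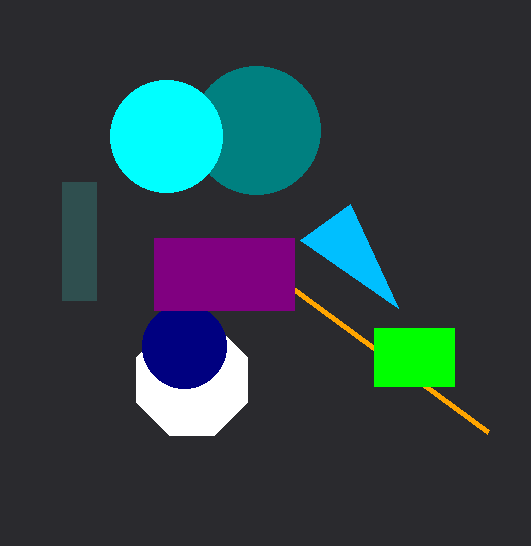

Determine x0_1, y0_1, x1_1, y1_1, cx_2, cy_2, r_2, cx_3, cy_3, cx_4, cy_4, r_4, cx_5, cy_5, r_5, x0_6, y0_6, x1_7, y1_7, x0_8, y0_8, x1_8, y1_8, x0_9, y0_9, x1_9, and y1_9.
x0_1 = 62
y0_1 = 182
x1_1 = 96
y1_1 = 300
cx_2 = 192
cy_2 = 380
r_2 = 60
cx_3 = 256
cy_3 = 130
cx_4 = 184
cy_4 = 346
r_4 = 42
cx_5 = 166
cy_5 = 136
r_5 = 56
x0_6 = 300
y0_6 = 240
x1_7 = 488
y1_7 = 432
x0_8 = 154
y0_8 = 238
x1_8 = 294
y1_8 = 310
x0_9 = 374
y0_9 = 328
x1_9 = 454
y1_9 = 386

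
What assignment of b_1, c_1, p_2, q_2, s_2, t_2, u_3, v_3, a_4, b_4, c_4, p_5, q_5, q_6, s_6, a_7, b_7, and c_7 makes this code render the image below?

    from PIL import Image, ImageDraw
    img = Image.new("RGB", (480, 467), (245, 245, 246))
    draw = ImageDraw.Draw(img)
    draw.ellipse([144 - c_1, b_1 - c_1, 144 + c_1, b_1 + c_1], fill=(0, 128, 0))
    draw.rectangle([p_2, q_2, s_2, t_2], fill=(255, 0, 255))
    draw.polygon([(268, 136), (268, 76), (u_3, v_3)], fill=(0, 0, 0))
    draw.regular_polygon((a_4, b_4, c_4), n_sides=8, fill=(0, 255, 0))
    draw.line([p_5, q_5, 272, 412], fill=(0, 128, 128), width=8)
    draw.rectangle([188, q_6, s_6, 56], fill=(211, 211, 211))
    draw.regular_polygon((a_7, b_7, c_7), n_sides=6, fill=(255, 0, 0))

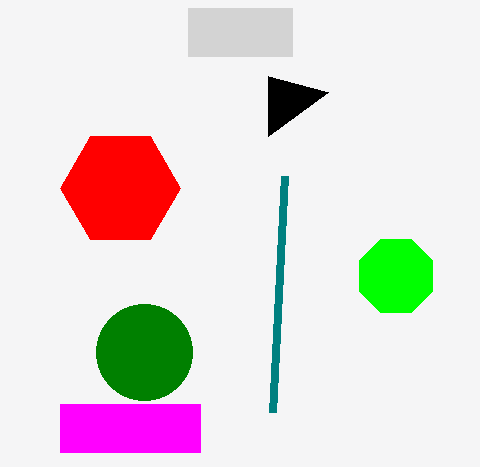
b_1 = 352; c_1 = 48; p_2 = 60; q_2 = 404; s_2 = 200; t_2 = 452; u_3 = 328; v_3 = 92; a_4 = 396; b_4 = 276; c_4 = 40; p_5 = 284; q_5 = 176; q_6 = 8; s_6 = 292; a_7 = 120; b_7 = 188; c_7 = 60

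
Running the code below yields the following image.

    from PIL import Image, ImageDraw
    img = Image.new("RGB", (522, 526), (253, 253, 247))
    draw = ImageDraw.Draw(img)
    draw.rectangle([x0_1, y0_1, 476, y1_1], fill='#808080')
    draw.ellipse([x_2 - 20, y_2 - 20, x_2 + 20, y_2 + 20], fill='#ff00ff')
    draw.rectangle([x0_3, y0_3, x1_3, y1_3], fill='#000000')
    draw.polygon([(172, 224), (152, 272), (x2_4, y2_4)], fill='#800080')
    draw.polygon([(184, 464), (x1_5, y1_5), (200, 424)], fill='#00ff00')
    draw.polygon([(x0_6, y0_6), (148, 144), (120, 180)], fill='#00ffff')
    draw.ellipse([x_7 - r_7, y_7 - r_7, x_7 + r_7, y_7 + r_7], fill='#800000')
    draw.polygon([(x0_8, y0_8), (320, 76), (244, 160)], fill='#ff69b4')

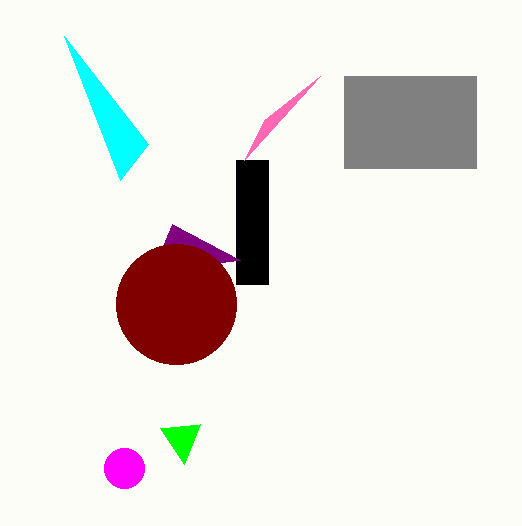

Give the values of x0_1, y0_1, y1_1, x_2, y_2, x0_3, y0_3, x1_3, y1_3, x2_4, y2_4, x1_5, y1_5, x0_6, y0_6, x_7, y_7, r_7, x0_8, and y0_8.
x0_1 = 344
y0_1 = 76
y1_1 = 168
x_2 = 124
y_2 = 468
x0_3 = 236
y0_3 = 160
x1_3 = 268
y1_3 = 284
x2_4 = 240
y2_4 = 260
x1_5 = 160
y1_5 = 428
x0_6 = 64
y0_6 = 36
x_7 = 176
y_7 = 304
r_7 = 60
x0_8 = 264
y0_8 = 120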